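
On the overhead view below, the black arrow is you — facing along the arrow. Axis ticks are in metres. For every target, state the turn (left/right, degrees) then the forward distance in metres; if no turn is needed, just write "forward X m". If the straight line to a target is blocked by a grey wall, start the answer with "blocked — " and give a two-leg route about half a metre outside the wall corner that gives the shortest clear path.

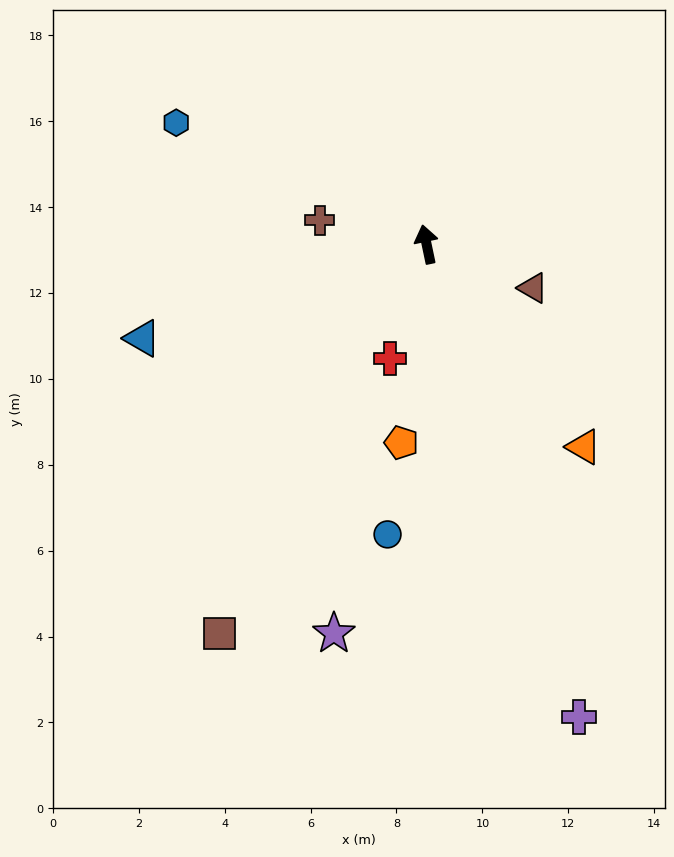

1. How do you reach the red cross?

turn left 150°, forward 2.8 m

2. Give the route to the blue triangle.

turn left 96°, forward 7.0 m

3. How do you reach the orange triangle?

turn right 154°, forward 6.0 m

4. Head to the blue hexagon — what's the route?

turn left 52°, forward 6.5 m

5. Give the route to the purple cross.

turn right 174°, forward 11.6 m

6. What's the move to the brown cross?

turn left 65°, forward 2.6 m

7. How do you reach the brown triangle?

turn right 124°, forward 2.7 m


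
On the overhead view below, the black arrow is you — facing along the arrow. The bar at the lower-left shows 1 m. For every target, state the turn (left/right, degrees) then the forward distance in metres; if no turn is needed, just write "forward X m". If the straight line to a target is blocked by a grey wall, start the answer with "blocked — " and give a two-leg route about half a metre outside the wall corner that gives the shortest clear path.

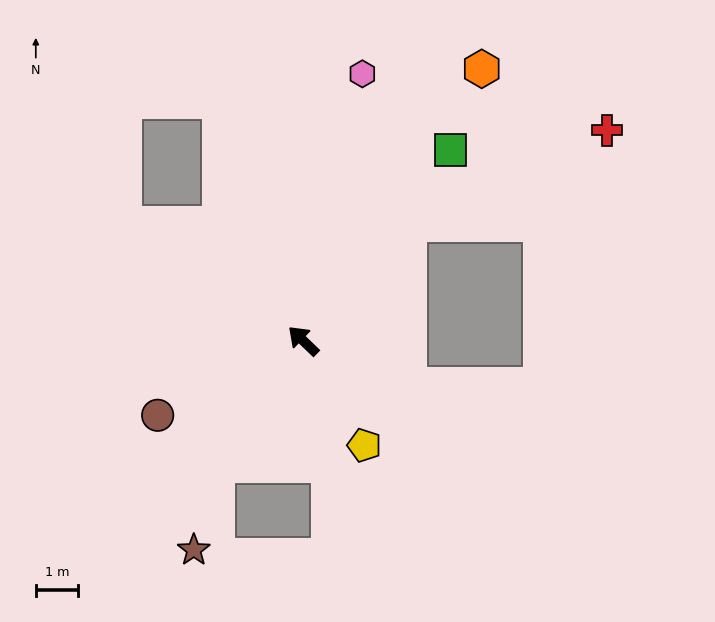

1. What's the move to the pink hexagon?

turn right 59°, forward 6.4 m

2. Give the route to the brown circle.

turn left 71°, forward 3.8 m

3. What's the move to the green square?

turn right 84°, forward 5.6 m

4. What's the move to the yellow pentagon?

turn left 164°, forward 2.8 m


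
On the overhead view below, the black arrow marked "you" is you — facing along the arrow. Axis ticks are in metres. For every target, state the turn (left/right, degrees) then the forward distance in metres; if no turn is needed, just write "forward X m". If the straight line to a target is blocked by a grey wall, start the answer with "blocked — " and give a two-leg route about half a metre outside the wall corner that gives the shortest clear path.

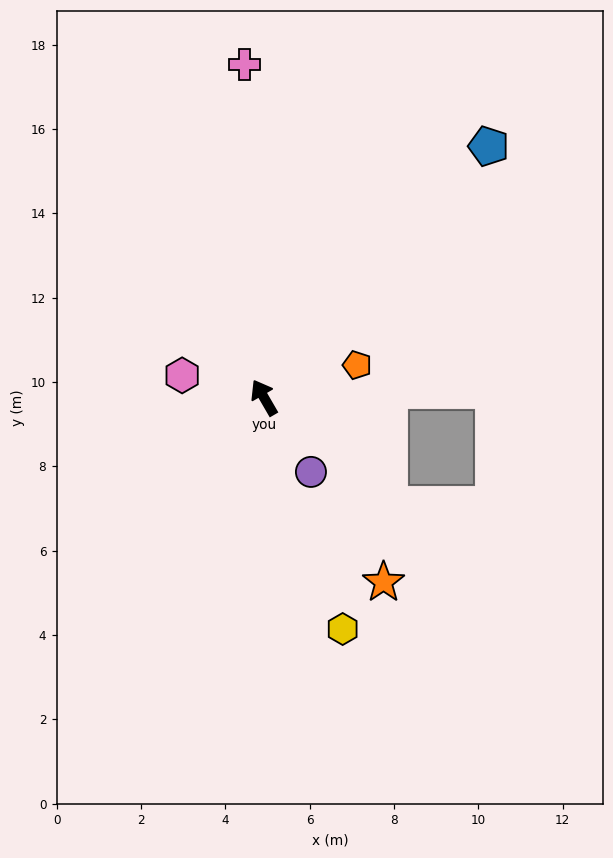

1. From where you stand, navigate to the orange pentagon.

turn right 101°, forward 2.3 m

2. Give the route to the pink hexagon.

turn left 45°, forward 2.0 m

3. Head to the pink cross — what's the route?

turn right 27°, forward 7.9 m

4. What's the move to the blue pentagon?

turn right 72°, forward 8.0 m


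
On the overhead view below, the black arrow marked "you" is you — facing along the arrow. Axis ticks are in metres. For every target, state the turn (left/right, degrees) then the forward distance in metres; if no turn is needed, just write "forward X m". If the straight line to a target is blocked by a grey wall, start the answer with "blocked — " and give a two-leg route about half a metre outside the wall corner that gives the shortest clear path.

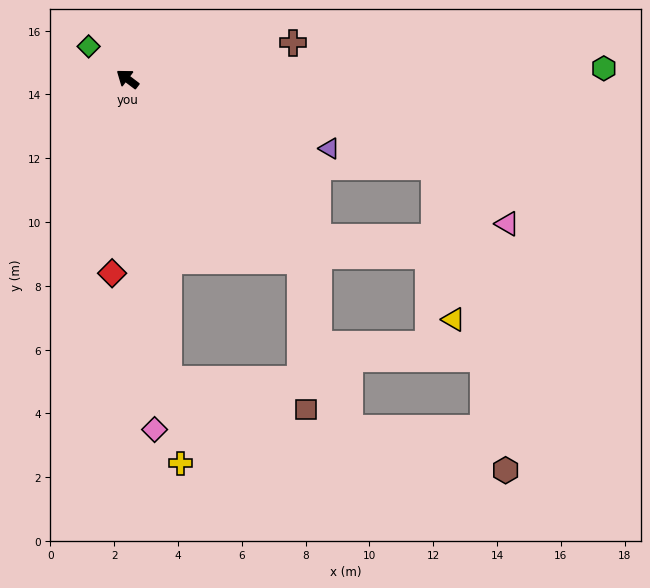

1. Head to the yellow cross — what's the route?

turn left 135°, forward 12.2 m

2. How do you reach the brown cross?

turn right 130°, forward 5.3 m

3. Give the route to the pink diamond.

turn left 132°, forward 11.0 m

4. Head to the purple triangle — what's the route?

turn right 162°, forward 6.7 m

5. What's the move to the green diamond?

turn right 3°, forward 1.6 m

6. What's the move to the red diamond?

turn left 123°, forward 6.1 m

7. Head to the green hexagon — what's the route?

turn right 142°, forward 14.9 m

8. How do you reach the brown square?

blocked — turn left 171°, forward 7.9 m, then turn right 41°, forward 4.7 m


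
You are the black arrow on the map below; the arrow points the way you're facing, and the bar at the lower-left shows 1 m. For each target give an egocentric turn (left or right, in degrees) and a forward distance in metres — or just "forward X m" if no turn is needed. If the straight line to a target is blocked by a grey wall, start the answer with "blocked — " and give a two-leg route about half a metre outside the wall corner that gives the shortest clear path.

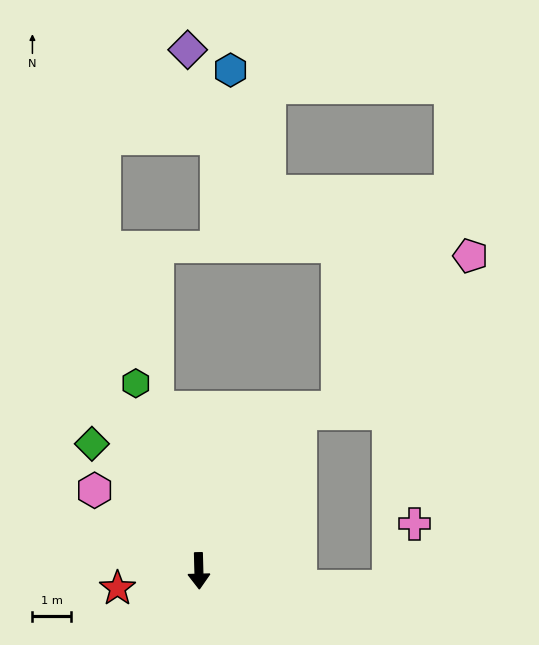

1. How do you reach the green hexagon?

turn right 163°, forward 5.1 m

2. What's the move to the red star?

turn right 79°, forward 2.1 m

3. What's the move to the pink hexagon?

turn right 129°, forward 3.4 m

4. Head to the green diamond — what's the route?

turn right 141°, forward 4.3 m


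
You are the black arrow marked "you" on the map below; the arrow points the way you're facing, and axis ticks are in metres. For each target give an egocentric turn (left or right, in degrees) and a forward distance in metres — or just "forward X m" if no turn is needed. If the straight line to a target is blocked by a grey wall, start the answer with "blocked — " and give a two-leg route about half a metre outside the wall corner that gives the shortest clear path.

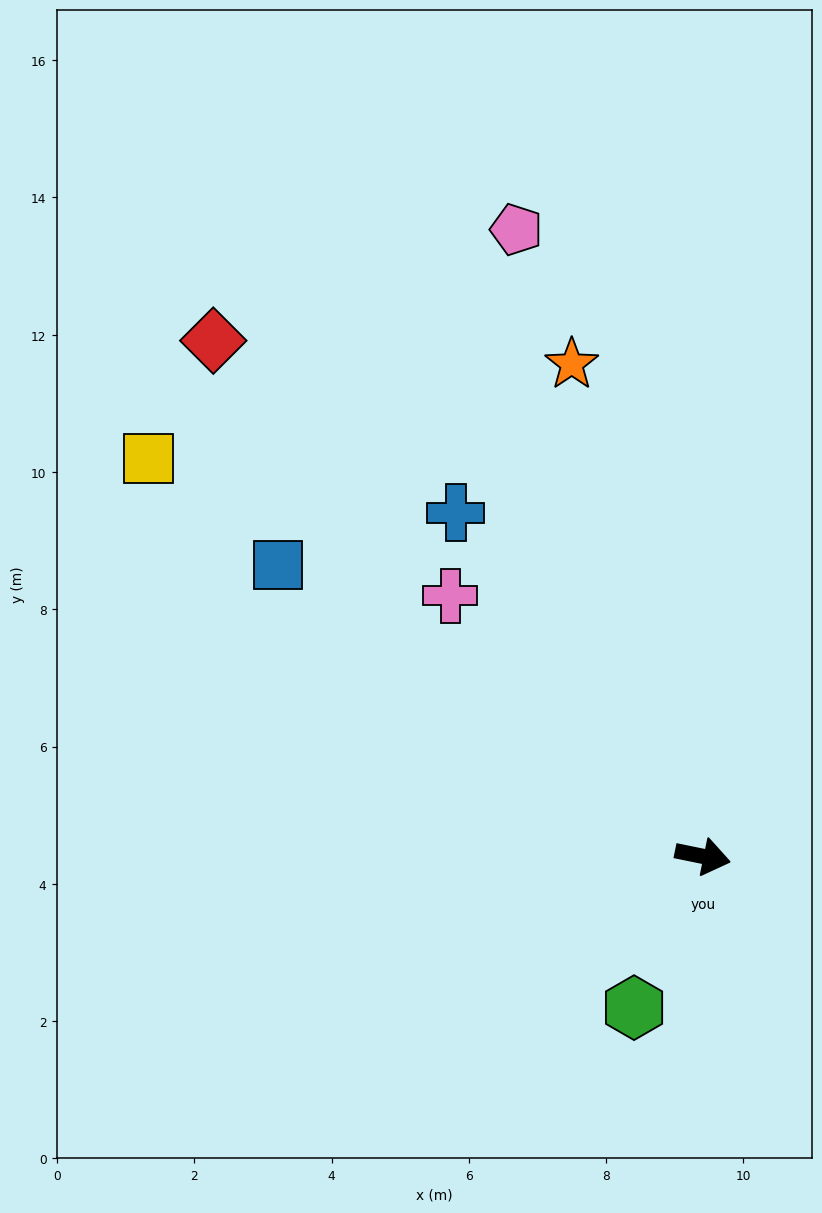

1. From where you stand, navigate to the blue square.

turn left 157°, forward 7.5 m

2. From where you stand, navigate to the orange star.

turn left 116°, forward 7.4 m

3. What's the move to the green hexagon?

turn right 103°, forward 2.4 m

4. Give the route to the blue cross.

turn left 137°, forward 6.2 m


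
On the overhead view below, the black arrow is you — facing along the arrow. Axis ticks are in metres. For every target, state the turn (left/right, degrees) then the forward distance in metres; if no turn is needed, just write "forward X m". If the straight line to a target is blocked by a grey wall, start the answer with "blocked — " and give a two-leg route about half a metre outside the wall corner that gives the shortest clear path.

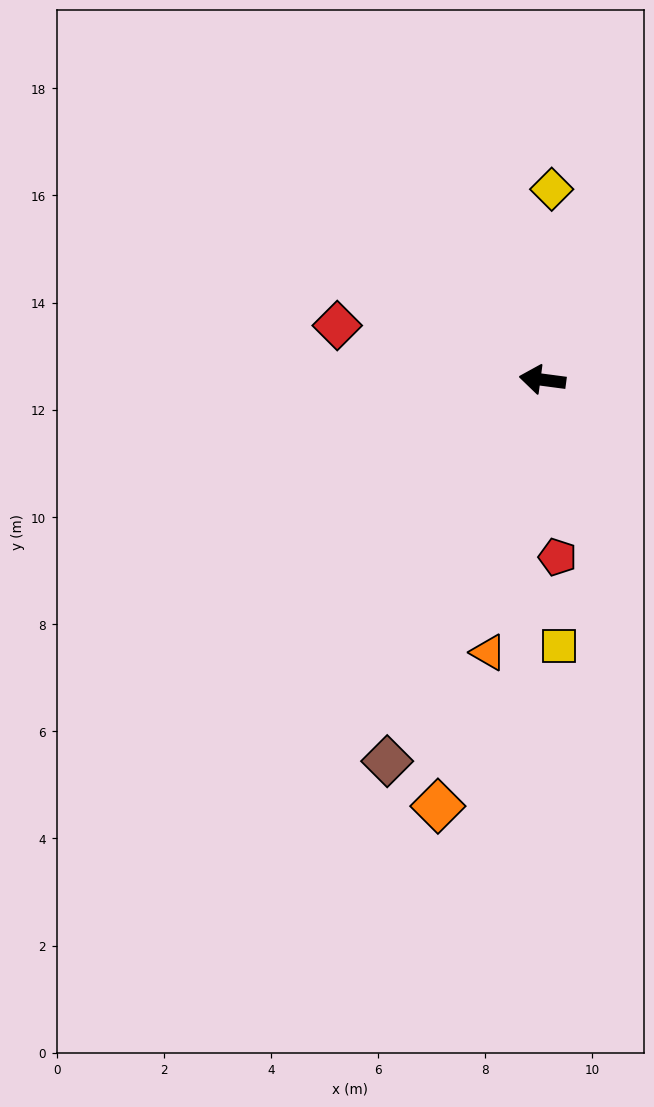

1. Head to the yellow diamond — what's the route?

turn right 85°, forward 3.6 m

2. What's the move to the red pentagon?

turn left 102°, forward 3.3 m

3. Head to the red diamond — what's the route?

turn right 7°, forward 4.0 m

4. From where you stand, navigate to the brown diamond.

turn left 75°, forward 7.7 m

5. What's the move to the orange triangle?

turn left 86°, forward 5.2 m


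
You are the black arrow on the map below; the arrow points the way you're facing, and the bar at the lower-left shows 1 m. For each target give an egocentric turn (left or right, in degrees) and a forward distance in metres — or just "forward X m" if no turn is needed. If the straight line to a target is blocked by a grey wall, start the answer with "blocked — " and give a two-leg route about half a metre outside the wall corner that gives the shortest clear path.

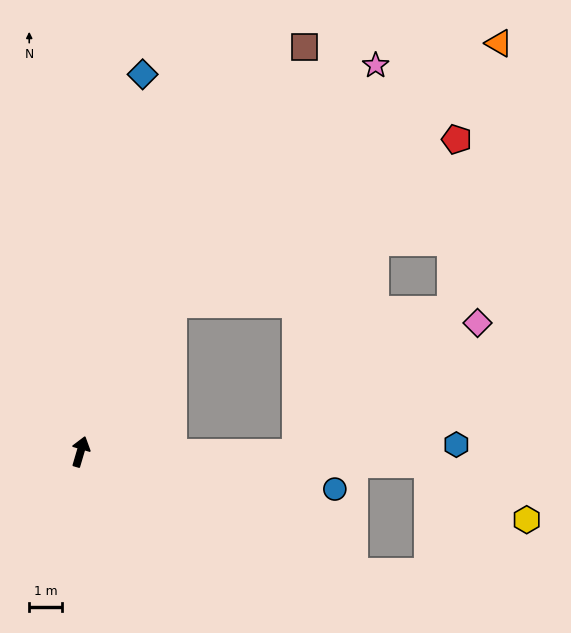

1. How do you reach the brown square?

turn right 13°, forward 14.3 m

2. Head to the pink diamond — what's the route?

blocked — turn right 74°, forward 6.6 m, then turn left 36°, forward 6.9 m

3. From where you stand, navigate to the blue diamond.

turn left 7°, forward 11.8 m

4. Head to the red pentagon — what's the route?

blocked — turn right 16°, forward 5.4 m, then turn right 27°, forward 10.1 m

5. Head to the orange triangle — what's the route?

blocked — turn right 16°, forward 5.4 m, then turn right 19°, forward 12.9 m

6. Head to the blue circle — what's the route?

turn right 82°, forward 7.9 m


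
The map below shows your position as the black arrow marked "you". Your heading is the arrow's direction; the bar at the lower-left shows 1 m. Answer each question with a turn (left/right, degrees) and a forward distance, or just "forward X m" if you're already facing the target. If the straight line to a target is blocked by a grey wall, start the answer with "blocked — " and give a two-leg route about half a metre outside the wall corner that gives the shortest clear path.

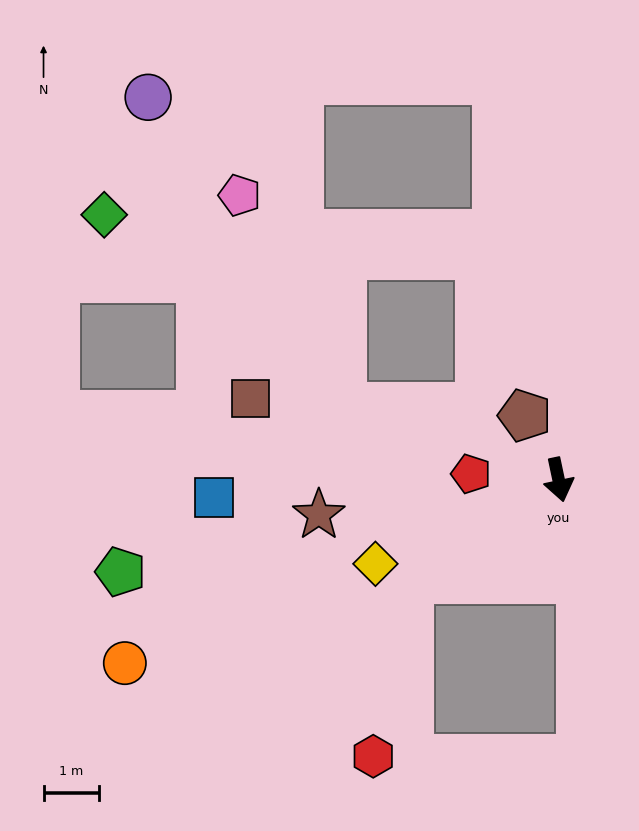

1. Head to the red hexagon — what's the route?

blocked — turn right 68°, forward 3.2 m, then turn left 44°, forward 3.2 m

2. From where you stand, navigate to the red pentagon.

turn right 106°, forward 1.6 m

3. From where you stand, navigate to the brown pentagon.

turn right 164°, forward 1.3 m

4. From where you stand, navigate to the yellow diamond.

turn right 77°, forward 3.6 m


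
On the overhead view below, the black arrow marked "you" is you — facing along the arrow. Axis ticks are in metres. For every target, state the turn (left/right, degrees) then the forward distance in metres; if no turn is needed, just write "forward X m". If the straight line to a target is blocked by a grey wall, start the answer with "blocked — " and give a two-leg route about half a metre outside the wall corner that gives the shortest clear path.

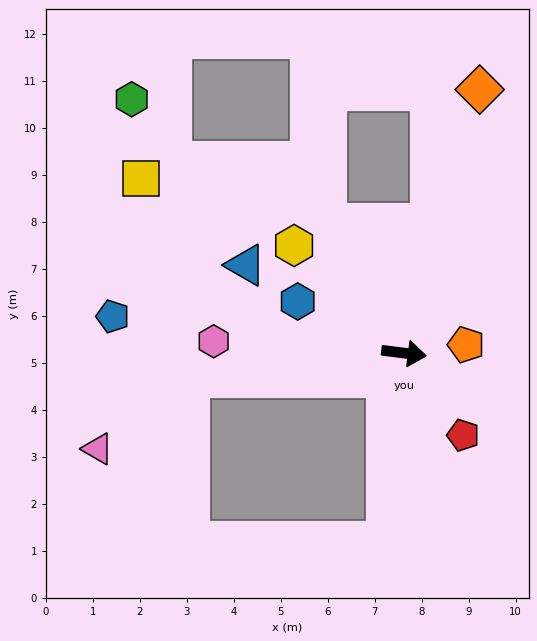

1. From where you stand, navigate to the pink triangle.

blocked — turn right 166°, forward 4.6 m, then turn left 31°, forward 2.5 m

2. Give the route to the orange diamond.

turn left 81°, forward 5.8 m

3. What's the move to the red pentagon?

turn right 47°, forward 2.2 m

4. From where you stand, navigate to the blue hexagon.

turn left 161°, forward 2.5 m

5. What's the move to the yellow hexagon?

turn left 143°, forward 3.3 m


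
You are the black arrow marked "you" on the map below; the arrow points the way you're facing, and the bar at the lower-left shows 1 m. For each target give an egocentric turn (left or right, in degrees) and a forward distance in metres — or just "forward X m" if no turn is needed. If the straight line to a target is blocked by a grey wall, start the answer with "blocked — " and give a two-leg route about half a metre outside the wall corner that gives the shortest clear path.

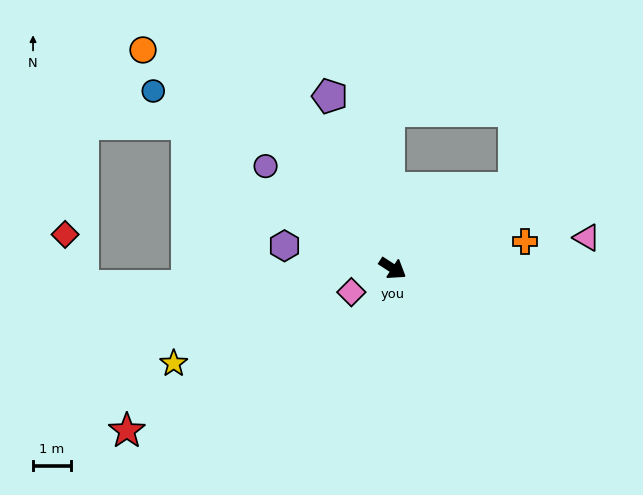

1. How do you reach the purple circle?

turn left 174°, forward 4.3 m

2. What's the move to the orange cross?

turn left 44°, forward 3.6 m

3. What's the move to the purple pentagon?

turn left 143°, forward 4.9 m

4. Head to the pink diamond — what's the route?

turn right 117°, forward 1.3 m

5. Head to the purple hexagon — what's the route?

turn right 159°, forward 2.9 m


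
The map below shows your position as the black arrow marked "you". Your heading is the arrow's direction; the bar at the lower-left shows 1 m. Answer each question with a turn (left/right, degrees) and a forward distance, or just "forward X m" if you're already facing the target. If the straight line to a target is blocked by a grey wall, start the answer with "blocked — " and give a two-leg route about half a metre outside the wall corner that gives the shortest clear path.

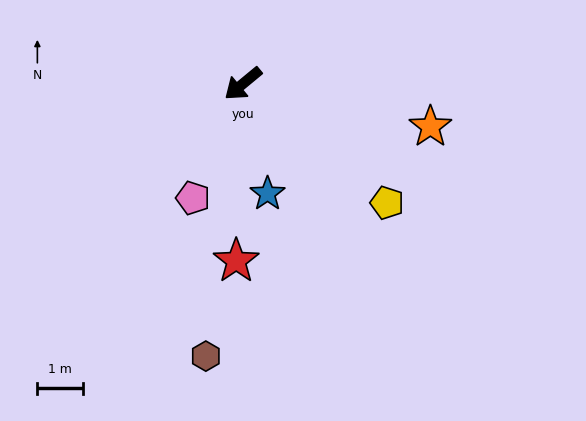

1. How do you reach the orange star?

turn left 127°, forward 4.2 m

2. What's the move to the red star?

turn left 48°, forward 3.9 m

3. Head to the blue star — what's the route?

turn left 63°, forward 2.5 m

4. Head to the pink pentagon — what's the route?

turn left 27°, forward 2.7 m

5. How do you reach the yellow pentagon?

turn left 101°, forward 4.1 m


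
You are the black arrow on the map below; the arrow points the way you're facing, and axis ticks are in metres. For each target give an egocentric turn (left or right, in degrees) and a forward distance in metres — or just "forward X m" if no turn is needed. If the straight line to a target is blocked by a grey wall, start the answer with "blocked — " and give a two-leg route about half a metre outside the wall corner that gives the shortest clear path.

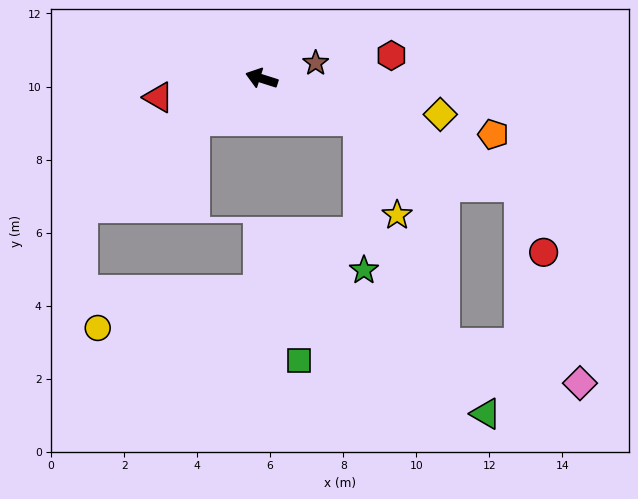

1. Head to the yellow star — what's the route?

blocked — turn left 174°, forward 2.9 m, then turn right 44°, forward 2.8 m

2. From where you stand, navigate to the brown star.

turn right 146°, forward 1.5 m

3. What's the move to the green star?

blocked — turn left 174°, forward 2.9 m, then turn right 64°, forward 4.1 m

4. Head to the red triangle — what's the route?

turn left 28°, forward 2.9 m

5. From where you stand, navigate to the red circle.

blocked — turn left 175°, forward 7.7 m, then turn right 47°, forward 1.9 m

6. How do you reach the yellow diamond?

turn right 174°, forward 5.0 m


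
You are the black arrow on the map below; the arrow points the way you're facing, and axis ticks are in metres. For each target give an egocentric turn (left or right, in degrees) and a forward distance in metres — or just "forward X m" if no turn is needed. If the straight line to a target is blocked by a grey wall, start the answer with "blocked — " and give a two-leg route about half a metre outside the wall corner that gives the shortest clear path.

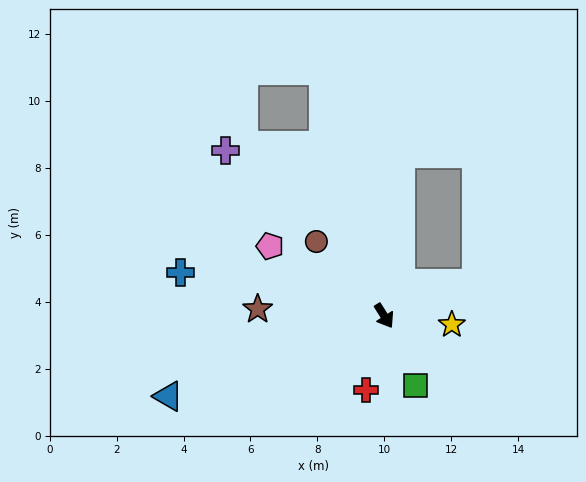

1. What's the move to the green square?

turn right 8°, forward 2.3 m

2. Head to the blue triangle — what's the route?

turn right 102°, forward 6.9 m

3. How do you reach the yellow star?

turn left 50°, forward 2.0 m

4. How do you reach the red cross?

turn right 46°, forward 2.3 m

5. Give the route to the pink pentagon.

turn right 154°, forward 4.0 m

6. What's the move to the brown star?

turn right 125°, forward 3.8 m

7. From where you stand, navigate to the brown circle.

turn right 170°, forward 3.0 m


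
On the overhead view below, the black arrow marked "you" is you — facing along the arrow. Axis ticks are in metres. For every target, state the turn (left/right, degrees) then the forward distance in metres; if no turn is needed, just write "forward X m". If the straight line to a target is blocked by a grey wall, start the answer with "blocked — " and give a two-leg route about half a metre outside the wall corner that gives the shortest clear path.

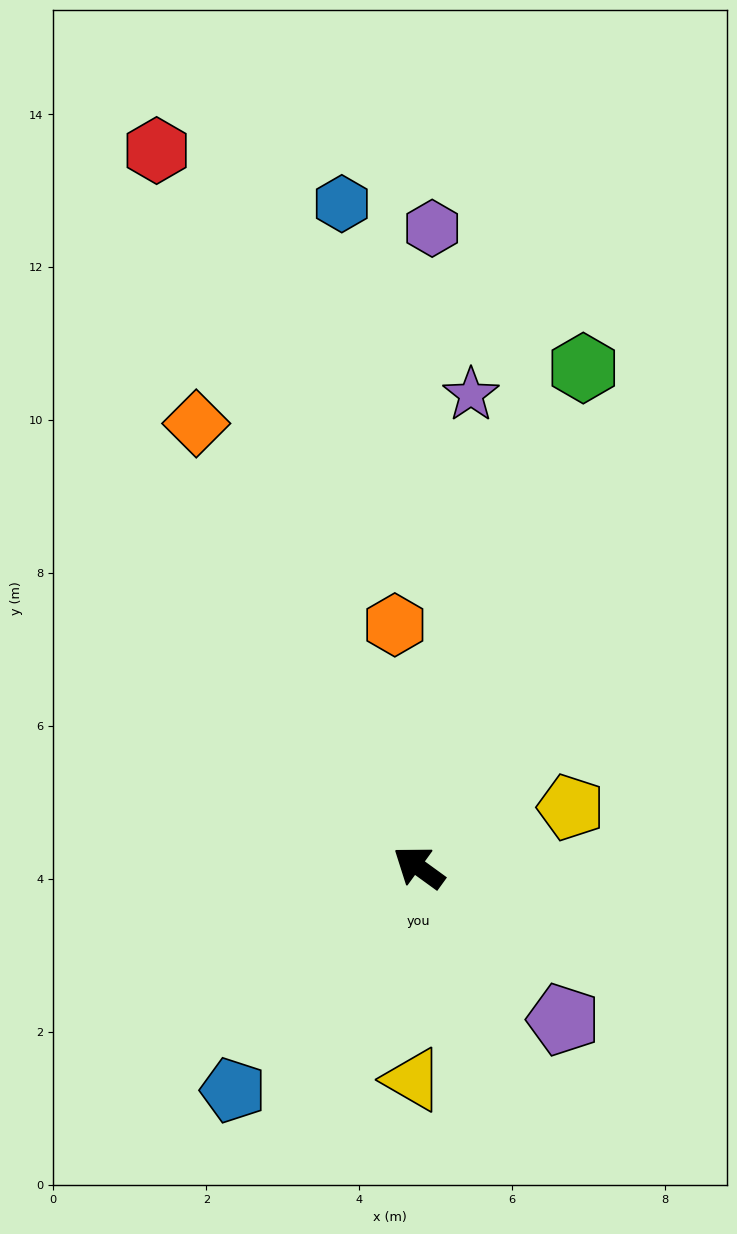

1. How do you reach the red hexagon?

turn right 34°, forward 10.0 m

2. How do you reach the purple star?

turn right 60°, forward 6.2 m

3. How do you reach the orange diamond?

turn right 27°, forward 6.5 m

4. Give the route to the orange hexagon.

turn right 48°, forward 3.2 m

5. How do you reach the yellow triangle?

turn left 124°, forward 2.8 m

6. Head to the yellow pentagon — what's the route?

turn right 123°, forward 2.1 m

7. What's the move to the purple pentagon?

turn left 169°, forward 2.7 m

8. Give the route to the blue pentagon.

turn left 86°, forward 3.8 m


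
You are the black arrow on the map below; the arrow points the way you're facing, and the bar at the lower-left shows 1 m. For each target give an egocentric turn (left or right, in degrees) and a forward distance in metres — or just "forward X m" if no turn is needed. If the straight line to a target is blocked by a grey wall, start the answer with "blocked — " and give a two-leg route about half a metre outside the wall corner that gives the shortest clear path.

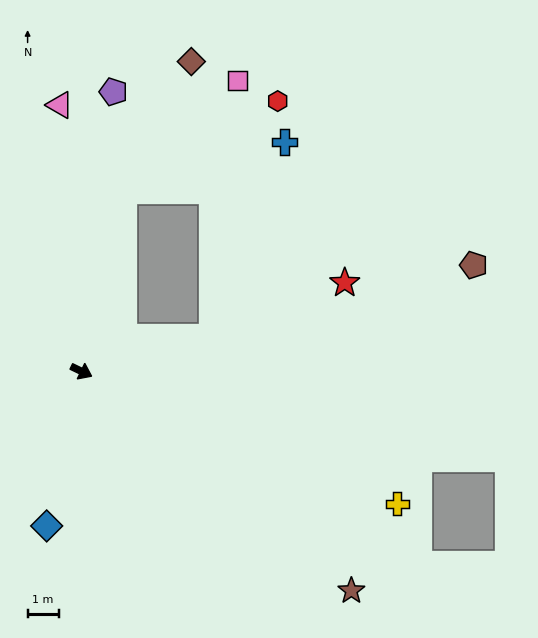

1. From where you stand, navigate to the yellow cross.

turn left 3°, forward 11.0 m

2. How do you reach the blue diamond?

turn right 77°, forward 5.1 m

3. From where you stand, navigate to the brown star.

turn right 13°, forward 11.2 m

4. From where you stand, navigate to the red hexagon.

blocked — turn left 102°, forward 5.9 m, then turn right 46°, forward 5.7 m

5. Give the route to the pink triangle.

turn left 120°, forward 8.6 m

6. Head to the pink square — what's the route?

blocked — turn left 102°, forward 5.9 m, then turn right 32°, forward 5.1 m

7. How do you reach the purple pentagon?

turn left 109°, forward 9.0 m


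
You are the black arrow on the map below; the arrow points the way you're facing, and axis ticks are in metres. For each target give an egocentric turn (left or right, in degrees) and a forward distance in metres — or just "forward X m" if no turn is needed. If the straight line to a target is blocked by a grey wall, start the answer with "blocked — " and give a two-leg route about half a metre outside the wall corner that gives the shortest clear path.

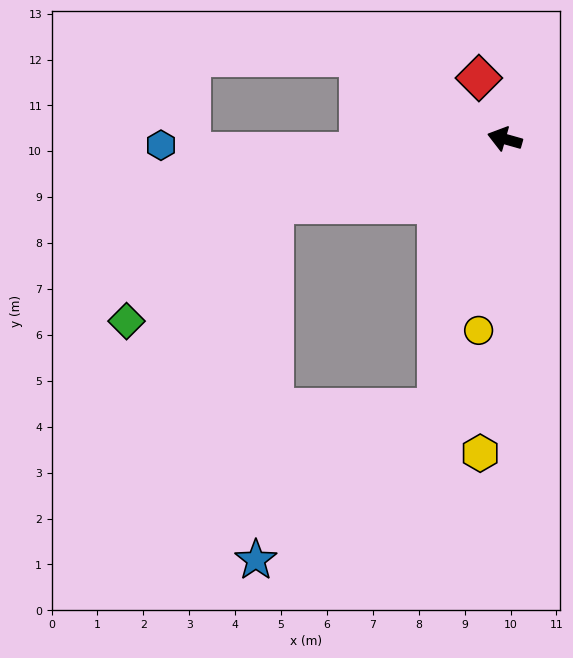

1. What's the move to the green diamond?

blocked — turn left 32°, forward 5.2 m, then turn left 22°, forward 4.1 m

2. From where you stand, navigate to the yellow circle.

turn left 98°, forward 4.2 m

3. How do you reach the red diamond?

turn right 51°, forward 1.4 m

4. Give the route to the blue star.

blocked — turn left 92°, forward 6.0 m, then turn right 36°, forward 5.1 m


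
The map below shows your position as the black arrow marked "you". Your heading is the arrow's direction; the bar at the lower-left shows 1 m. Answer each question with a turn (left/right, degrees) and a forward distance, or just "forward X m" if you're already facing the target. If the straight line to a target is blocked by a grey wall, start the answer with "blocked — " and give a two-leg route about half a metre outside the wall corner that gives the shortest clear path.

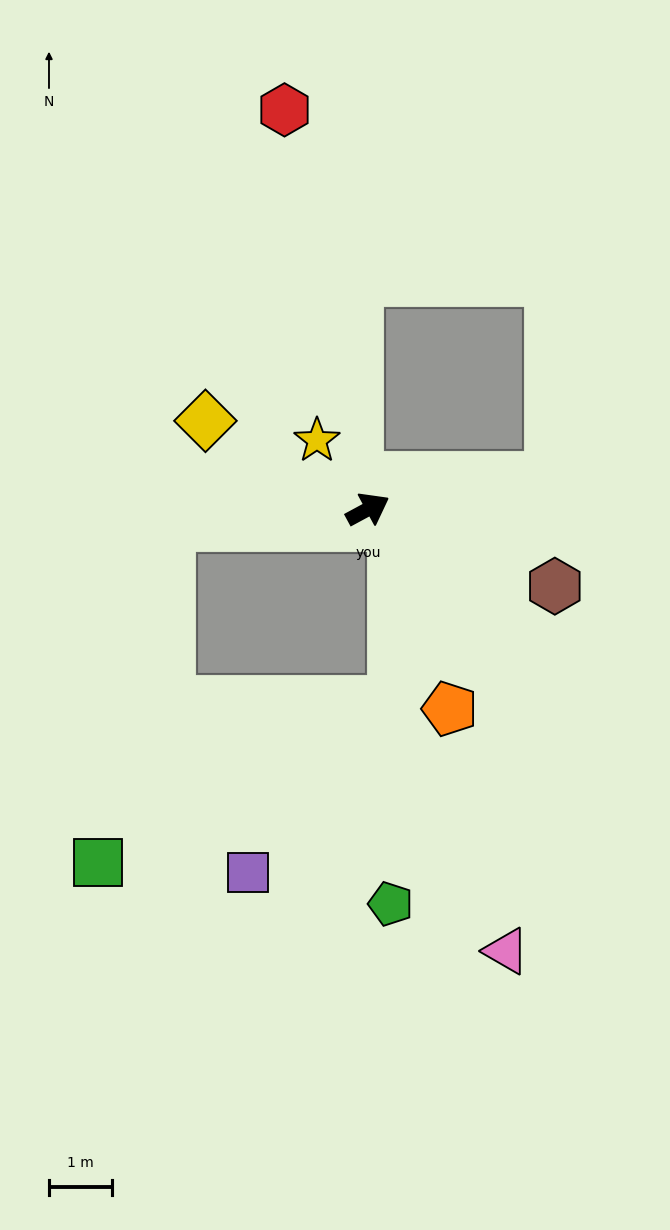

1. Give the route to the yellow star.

turn left 98°, forward 1.4 m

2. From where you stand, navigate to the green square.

blocked — turn left 156°, forward 3.2 m, then turn left 74°, forward 5.5 m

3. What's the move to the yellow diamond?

turn left 123°, forward 2.9 m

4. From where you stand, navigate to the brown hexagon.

turn right 51°, forward 3.2 m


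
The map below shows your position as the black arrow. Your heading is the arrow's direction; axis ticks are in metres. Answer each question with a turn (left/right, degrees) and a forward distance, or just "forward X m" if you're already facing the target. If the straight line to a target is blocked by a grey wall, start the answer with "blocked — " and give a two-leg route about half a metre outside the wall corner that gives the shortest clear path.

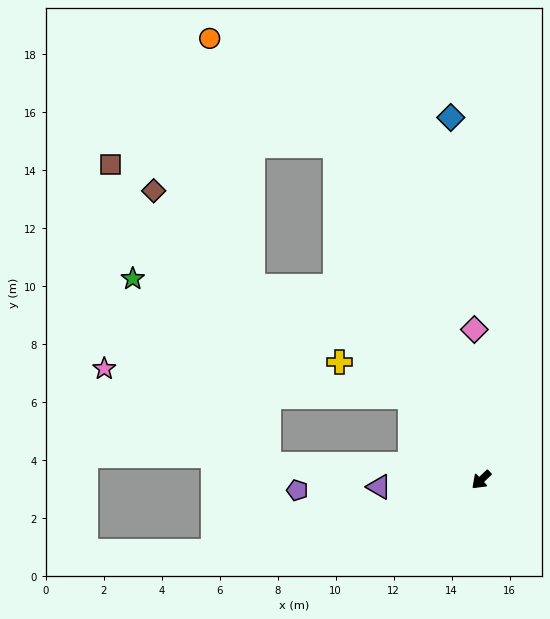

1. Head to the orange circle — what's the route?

blocked — turn right 110°, forward 12.6 m, then turn left 26°, forward 5.7 m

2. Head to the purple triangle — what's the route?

turn right 40°, forward 3.5 m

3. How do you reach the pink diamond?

turn right 131°, forward 5.2 m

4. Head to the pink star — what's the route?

blocked — turn right 93°, forward 3.8 m, then turn left 44°, forward 10.6 m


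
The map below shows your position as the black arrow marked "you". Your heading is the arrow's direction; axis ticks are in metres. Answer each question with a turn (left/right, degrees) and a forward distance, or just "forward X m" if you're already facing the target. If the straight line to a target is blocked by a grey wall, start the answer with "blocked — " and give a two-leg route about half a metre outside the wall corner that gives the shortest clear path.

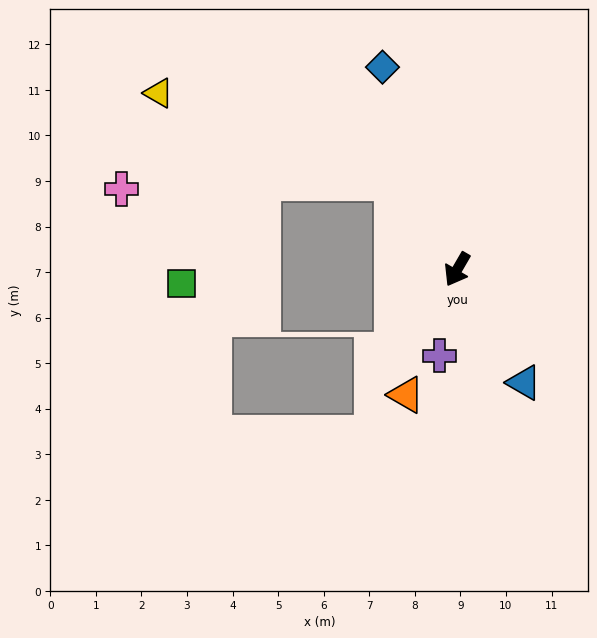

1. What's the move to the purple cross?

turn left 18°, forward 1.9 m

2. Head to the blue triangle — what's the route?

turn left 61°, forward 2.9 m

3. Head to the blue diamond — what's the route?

turn right 130°, forward 4.7 m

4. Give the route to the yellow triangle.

blocked — turn right 114°, forward 2.4 m, then turn left 34°, forward 5.5 m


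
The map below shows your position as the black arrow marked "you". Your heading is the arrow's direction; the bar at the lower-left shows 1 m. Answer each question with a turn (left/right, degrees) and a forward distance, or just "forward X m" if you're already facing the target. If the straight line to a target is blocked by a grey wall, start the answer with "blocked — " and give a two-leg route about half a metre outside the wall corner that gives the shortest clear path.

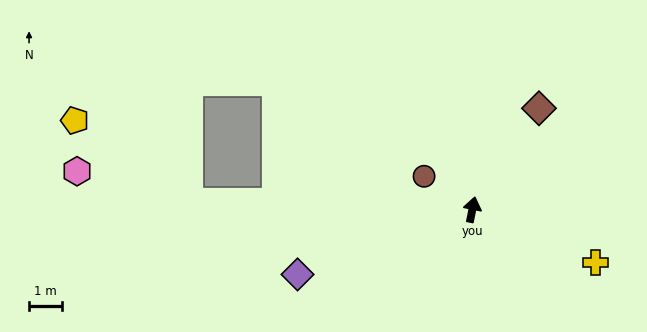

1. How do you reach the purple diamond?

turn left 122°, forward 5.7 m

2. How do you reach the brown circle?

turn left 67°, forward 1.8 m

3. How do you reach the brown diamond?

turn right 22°, forward 3.7 m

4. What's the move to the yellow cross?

turn right 102°, forward 4.1 m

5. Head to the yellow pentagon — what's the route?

blocked — turn left 100°, forward 8.6 m, then turn right 34°, forward 4.3 m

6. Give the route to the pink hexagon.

blocked — turn left 100°, forward 8.6 m, then turn right 14°, forward 3.6 m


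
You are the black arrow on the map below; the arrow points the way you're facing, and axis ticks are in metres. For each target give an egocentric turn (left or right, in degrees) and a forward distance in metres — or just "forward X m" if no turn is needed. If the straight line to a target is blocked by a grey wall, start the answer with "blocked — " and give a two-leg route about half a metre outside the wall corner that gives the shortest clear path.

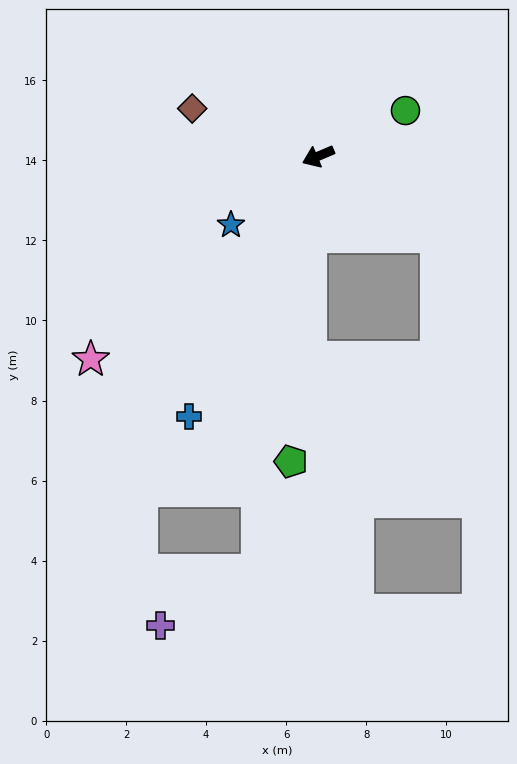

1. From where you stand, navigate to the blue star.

turn left 15°, forward 2.8 m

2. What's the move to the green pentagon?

turn left 62°, forward 7.7 m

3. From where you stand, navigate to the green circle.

turn right 175°, forward 2.5 m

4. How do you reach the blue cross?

turn left 41°, forward 7.3 m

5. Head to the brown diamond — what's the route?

turn right 44°, forward 3.4 m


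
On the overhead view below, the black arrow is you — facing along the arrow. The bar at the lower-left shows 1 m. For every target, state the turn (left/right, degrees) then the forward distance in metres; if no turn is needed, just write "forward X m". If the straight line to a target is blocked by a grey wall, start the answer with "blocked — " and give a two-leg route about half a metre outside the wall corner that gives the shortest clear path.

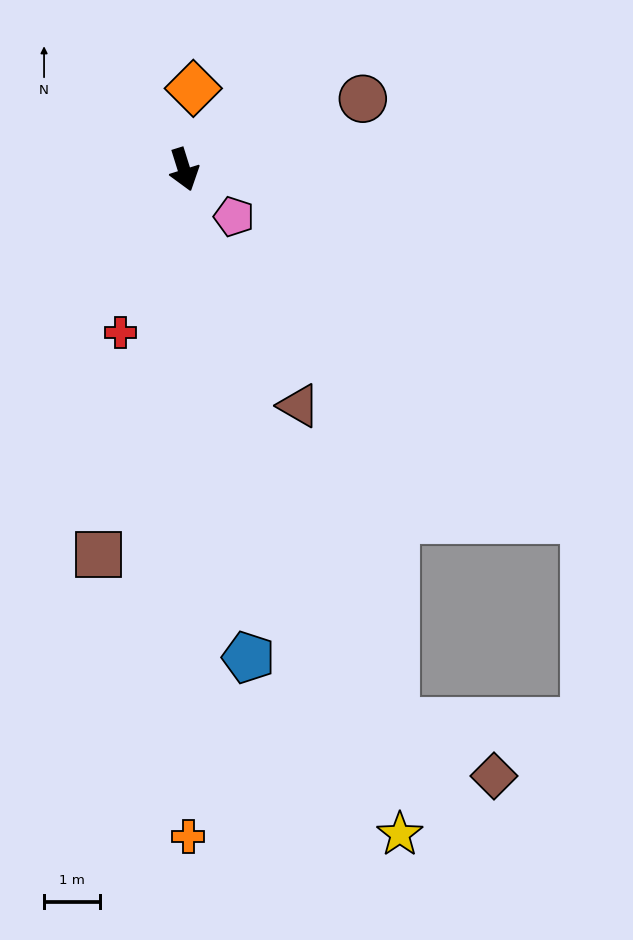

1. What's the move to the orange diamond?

turn left 156°, forward 1.5 m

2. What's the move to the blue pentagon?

turn right 10°, forward 8.9 m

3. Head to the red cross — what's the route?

turn right 39°, forward 3.2 m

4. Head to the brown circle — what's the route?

turn left 94°, forward 3.5 m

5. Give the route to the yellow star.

forward 12.6 m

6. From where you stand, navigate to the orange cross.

turn right 17°, forward 12.0 m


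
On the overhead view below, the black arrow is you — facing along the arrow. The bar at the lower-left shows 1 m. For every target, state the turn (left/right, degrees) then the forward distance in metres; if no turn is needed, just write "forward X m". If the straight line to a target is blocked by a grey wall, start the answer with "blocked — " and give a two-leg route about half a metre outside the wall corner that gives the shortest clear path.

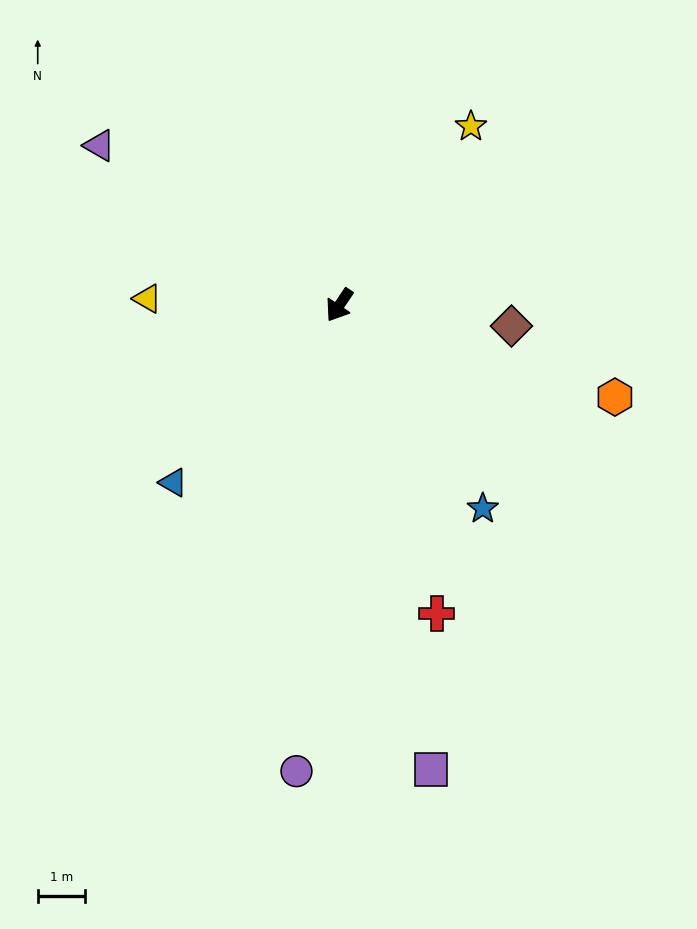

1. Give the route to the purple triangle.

turn right 90°, forward 6.1 m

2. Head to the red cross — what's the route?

turn left 51°, forward 6.9 m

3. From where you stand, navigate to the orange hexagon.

turn left 105°, forward 6.2 m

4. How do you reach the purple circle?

turn left 29°, forward 10.0 m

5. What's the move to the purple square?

turn left 45°, forward 10.1 m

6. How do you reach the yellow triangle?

turn right 58°, forward 4.1 m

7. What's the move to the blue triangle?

turn right 9°, forward 5.2 m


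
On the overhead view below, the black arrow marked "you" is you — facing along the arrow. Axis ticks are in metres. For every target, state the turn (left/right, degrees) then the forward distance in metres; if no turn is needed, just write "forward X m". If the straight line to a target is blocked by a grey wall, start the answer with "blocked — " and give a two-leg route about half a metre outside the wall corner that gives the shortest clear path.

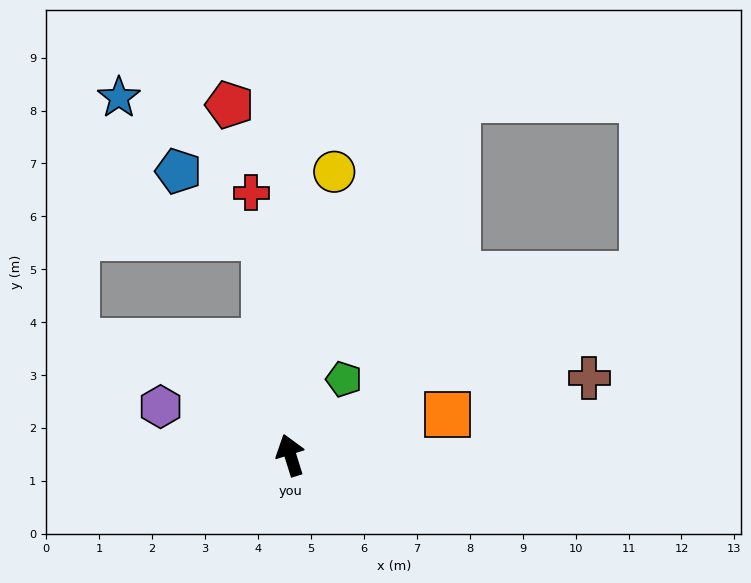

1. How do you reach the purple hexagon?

turn left 52°, forward 2.6 m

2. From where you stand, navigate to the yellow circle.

turn right 26°, forward 5.4 m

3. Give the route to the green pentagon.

turn right 53°, forward 1.8 m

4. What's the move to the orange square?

turn right 93°, forward 3.1 m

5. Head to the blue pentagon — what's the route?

blocked — turn right 10°, forward 4.1 m, then turn left 45°, forward 2.0 m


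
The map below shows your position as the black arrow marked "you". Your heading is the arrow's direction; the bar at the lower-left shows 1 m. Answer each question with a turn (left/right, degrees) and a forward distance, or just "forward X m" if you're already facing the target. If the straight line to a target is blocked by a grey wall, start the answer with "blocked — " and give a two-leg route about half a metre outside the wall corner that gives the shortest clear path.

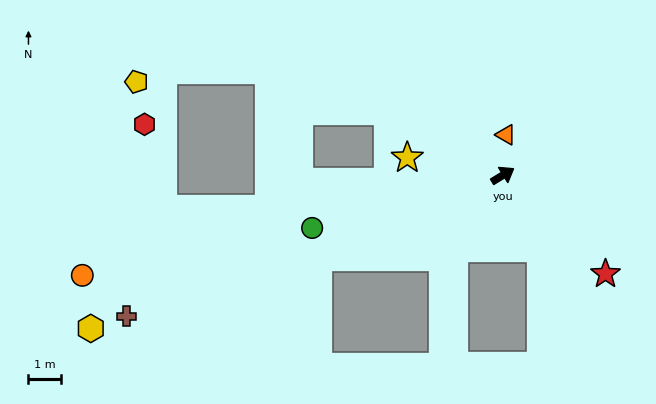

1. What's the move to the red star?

turn right 75°, forward 4.4 m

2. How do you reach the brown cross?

turn left 169°, forward 12.4 m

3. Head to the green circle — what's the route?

turn left 164°, forward 6.1 m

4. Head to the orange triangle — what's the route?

turn left 54°, forward 1.3 m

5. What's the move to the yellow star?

turn left 138°, forward 3.0 m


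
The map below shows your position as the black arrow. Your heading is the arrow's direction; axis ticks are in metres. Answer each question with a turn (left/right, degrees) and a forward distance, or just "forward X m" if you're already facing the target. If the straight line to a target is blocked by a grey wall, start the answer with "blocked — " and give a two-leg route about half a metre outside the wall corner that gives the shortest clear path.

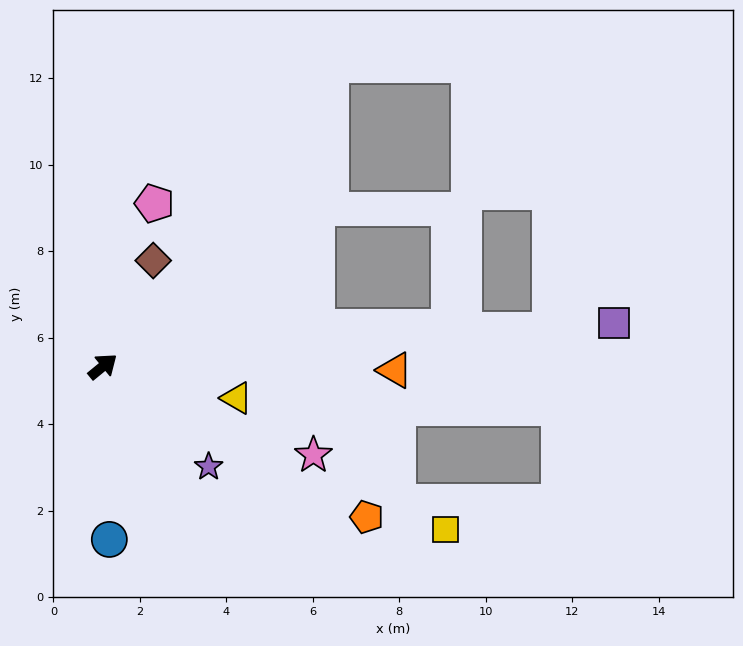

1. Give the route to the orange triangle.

turn right 40°, forward 6.8 m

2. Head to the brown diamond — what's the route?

turn left 25°, forward 2.7 m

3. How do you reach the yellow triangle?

turn right 53°, forward 3.2 m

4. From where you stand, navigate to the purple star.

turn right 83°, forward 3.4 m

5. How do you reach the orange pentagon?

turn right 69°, forward 7.0 m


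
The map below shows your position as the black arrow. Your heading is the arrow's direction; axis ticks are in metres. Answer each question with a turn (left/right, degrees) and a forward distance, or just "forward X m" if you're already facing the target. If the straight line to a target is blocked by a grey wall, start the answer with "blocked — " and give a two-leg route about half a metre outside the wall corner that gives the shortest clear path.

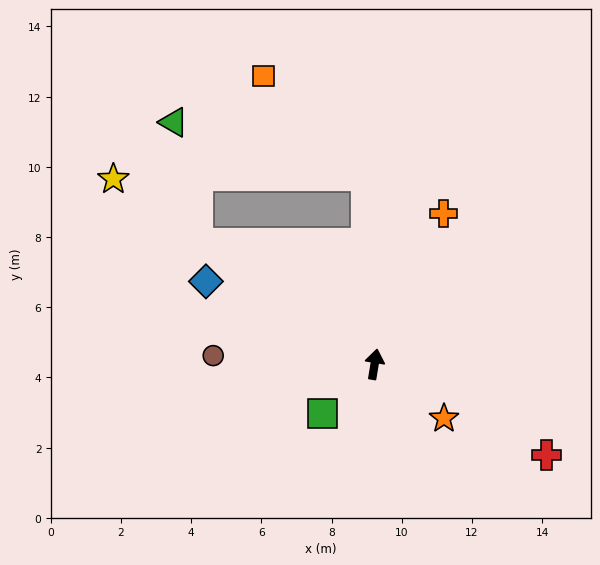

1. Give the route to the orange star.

turn right 119°, forward 2.5 m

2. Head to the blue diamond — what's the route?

turn left 73°, forward 5.4 m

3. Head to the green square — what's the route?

turn left 143°, forward 2.0 m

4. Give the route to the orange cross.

turn right 15°, forward 4.7 m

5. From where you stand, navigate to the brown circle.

turn left 96°, forward 4.6 m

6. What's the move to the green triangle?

blocked — turn left 65°, forward 6.1 m, then turn right 44°, forward 3.5 m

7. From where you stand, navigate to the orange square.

blocked — turn left 12°, forward 5.4 m, then turn left 43°, forward 4.1 m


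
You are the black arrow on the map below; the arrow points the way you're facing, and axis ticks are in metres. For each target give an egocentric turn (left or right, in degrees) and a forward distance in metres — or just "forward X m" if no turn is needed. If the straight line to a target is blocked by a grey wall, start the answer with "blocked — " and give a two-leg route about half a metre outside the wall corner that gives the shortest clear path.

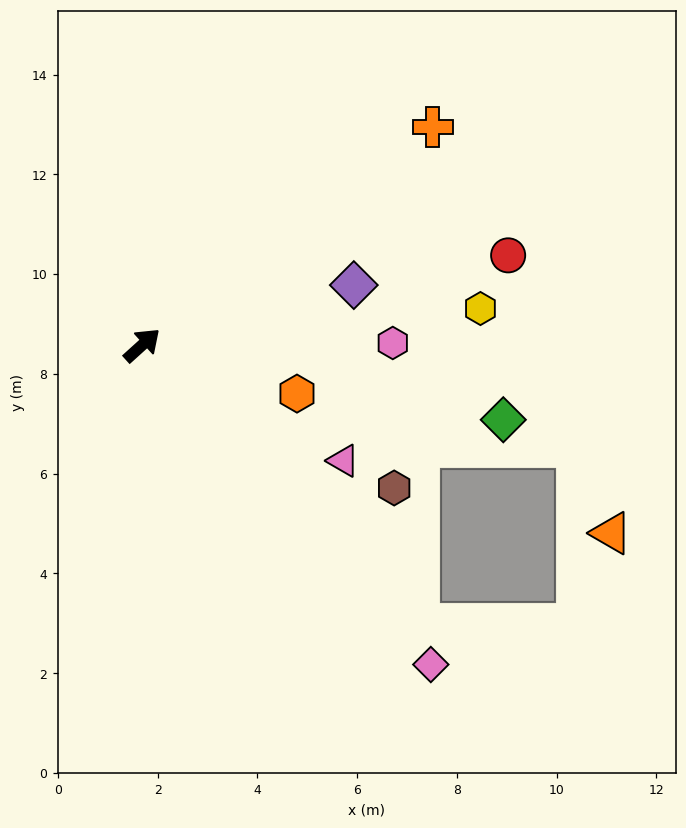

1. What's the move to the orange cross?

turn right 5°, forward 7.3 m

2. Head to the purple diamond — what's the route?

turn right 26°, forward 4.4 m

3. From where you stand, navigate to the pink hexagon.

turn right 42°, forward 5.0 m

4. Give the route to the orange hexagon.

turn right 60°, forward 3.3 m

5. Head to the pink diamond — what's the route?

turn right 90°, forward 8.6 m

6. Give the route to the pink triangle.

turn right 72°, forward 4.7 m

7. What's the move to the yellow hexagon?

turn right 36°, forward 6.8 m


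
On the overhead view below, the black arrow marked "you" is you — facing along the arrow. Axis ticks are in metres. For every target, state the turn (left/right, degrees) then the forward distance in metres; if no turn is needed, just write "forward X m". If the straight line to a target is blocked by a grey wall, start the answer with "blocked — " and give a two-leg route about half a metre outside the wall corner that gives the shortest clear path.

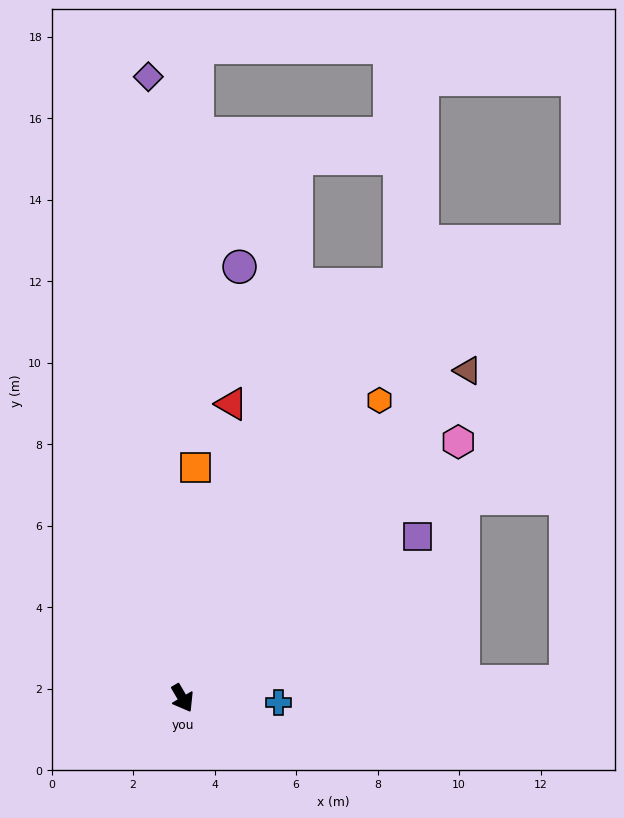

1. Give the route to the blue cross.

turn left 57°, forward 2.4 m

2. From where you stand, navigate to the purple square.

turn left 94°, forward 7.0 m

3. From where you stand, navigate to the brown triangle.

turn left 109°, forward 10.7 m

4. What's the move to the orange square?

turn left 146°, forward 5.7 m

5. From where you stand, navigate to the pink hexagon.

turn left 102°, forward 9.2 m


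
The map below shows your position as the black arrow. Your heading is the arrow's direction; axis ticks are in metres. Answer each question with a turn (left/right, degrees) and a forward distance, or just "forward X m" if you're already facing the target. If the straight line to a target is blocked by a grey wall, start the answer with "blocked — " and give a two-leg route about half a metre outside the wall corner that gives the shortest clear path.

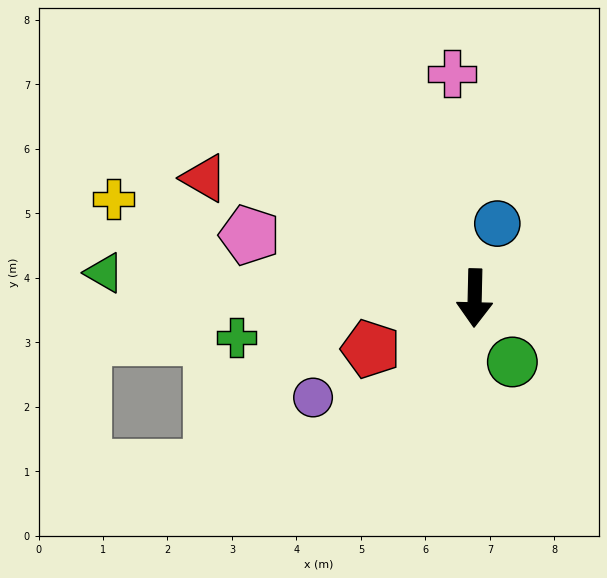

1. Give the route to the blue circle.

turn left 164°, forward 1.2 m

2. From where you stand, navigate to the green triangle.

turn right 93°, forward 5.8 m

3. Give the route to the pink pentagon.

turn right 104°, forward 3.6 m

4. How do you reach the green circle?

turn left 32°, forward 1.1 m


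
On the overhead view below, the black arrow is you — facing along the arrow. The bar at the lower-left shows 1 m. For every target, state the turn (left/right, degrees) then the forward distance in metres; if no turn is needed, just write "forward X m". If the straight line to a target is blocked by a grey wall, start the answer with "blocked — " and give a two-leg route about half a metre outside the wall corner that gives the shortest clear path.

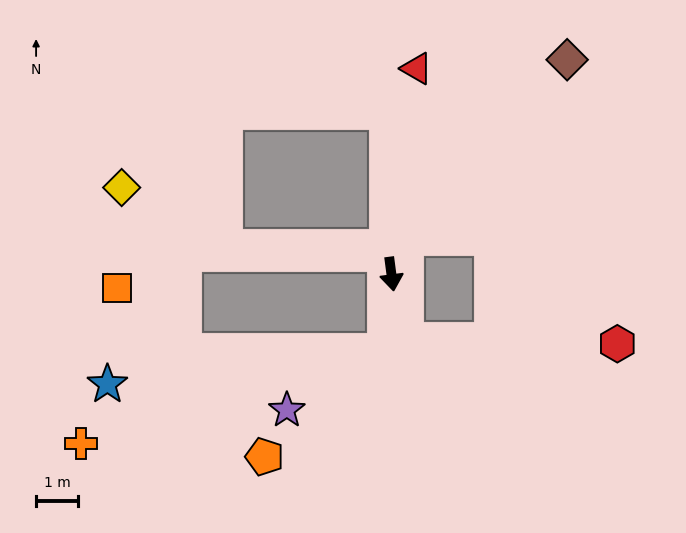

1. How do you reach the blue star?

blocked — turn right 12°, forward 1.8 m, then turn right 79°, forward 6.7 m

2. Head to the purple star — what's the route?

blocked — turn right 12°, forward 1.8 m, then turn right 54°, forward 2.8 m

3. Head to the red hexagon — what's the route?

blocked — turn left 6°, forward 1.6 m, then turn left 76°, forward 5.1 m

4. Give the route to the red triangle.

turn left 166°, forward 5.0 m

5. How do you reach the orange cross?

blocked — turn right 12°, forward 1.8 m, then turn right 68°, forward 7.6 m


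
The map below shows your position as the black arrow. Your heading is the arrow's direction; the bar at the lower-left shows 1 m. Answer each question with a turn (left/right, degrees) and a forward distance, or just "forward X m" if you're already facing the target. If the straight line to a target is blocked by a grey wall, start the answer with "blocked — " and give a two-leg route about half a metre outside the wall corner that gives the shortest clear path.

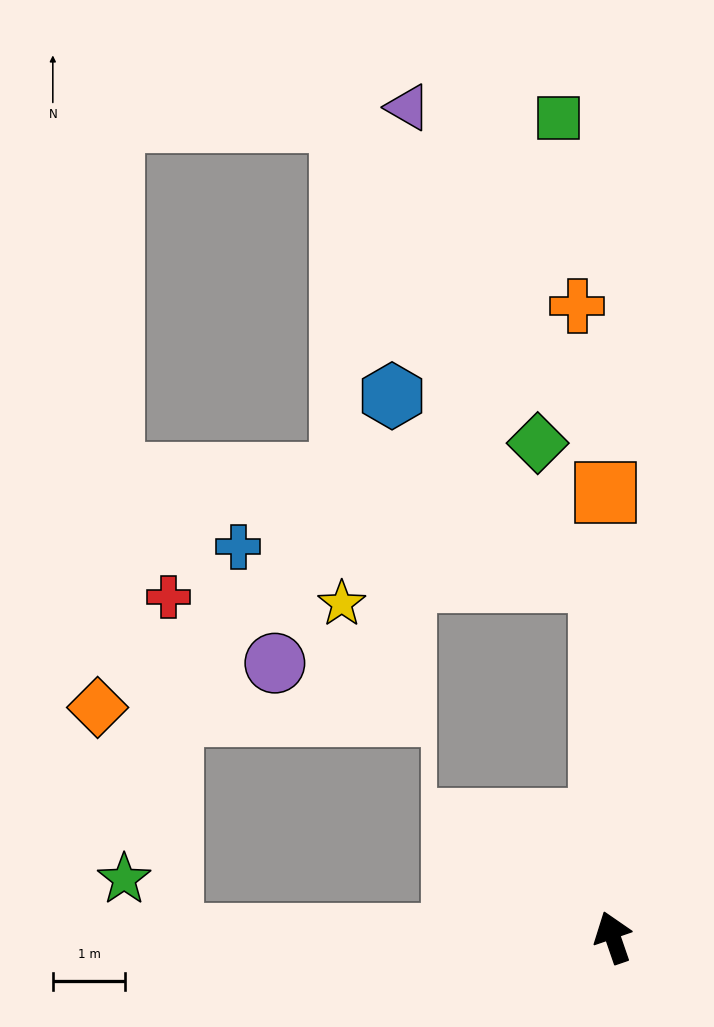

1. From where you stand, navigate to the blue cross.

blocked — turn right 17°, forward 4.9 m, then turn left 82°, forward 5.0 m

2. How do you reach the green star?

blocked — turn left 71°, forward 6.1 m, then turn right 49°, forward 1.0 m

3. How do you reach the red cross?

blocked — turn left 71°, forward 6.1 m, then turn right 89°, forward 4.7 m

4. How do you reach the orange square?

turn right 18°, forward 6.2 m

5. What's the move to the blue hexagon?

blocked — turn right 17°, forward 4.9 m, then turn left 46°, forward 3.9 m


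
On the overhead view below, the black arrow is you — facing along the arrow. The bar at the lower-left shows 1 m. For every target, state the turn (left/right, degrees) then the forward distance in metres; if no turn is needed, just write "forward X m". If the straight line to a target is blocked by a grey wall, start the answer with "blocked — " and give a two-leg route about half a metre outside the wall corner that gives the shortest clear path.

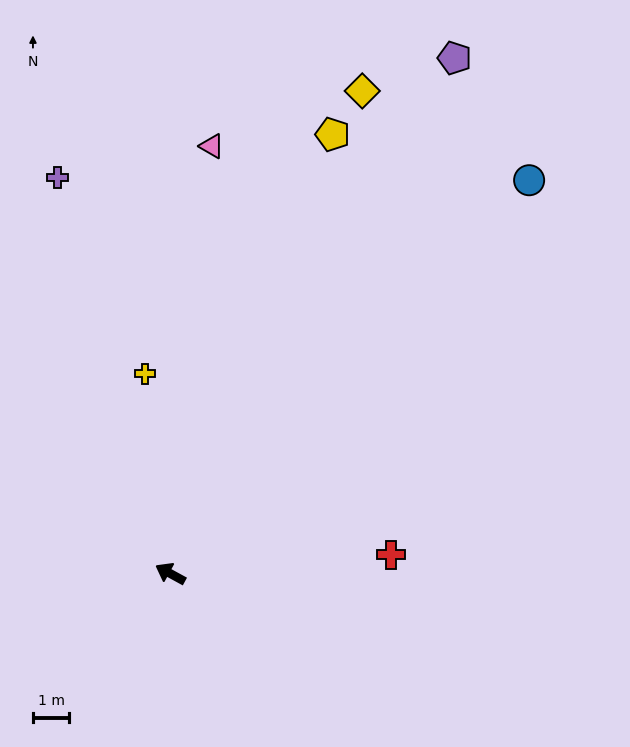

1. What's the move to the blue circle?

turn right 104°, forward 14.7 m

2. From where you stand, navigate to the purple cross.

turn right 45°, forward 11.4 m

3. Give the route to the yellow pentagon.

turn right 82°, forward 12.9 m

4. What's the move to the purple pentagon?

turn right 90°, forward 16.2 m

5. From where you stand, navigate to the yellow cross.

turn right 54°, forward 5.5 m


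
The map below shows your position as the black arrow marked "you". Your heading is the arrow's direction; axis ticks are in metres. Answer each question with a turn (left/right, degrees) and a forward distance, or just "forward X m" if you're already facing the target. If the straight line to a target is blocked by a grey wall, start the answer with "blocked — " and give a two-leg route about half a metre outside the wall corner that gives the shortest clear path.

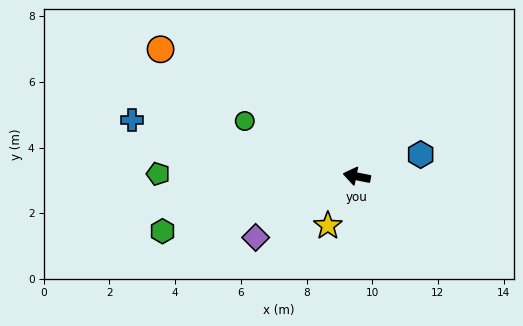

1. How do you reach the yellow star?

turn left 71°, forward 1.7 m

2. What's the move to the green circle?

turn right 15°, forward 3.8 m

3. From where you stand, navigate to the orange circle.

turn right 22°, forward 7.1 m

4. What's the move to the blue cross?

turn right 3°, forward 7.1 m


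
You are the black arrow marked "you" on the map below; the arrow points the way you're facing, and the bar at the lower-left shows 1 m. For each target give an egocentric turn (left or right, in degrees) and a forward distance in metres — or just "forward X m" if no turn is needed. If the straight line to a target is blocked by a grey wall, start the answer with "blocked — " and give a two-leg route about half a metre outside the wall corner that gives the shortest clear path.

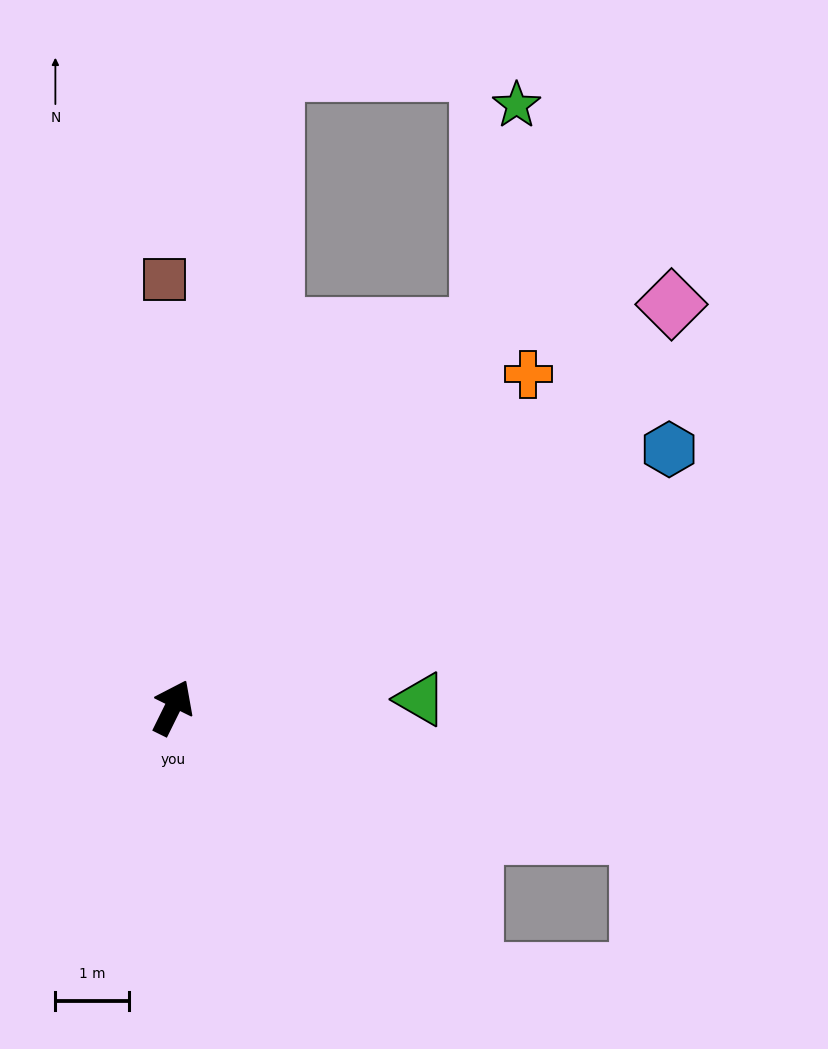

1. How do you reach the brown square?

turn left 27°, forward 5.8 m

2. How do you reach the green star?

blocked — turn right 13°, forward 6.6 m, then turn left 30°, forward 3.1 m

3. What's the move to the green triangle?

turn right 62°, forward 3.3 m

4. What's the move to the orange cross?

turn right 21°, forward 6.6 m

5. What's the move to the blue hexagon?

turn right 36°, forward 7.6 m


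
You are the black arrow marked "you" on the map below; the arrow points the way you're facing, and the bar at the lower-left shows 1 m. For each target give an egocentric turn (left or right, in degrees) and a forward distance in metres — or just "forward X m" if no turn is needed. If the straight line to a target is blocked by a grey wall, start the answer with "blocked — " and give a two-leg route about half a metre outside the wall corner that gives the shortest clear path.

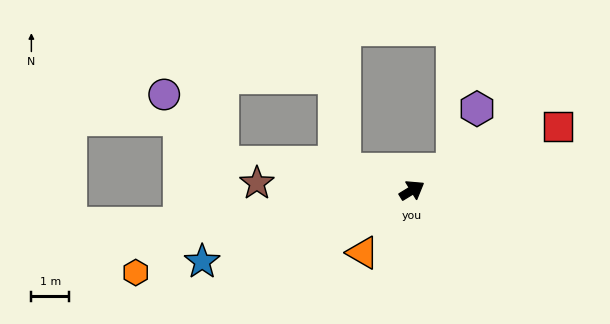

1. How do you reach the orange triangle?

turn right 160°, forward 2.1 m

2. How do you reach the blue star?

turn left 167°, forward 5.9 m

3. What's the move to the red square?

turn right 8°, forward 4.3 m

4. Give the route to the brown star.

turn left 146°, forward 4.1 m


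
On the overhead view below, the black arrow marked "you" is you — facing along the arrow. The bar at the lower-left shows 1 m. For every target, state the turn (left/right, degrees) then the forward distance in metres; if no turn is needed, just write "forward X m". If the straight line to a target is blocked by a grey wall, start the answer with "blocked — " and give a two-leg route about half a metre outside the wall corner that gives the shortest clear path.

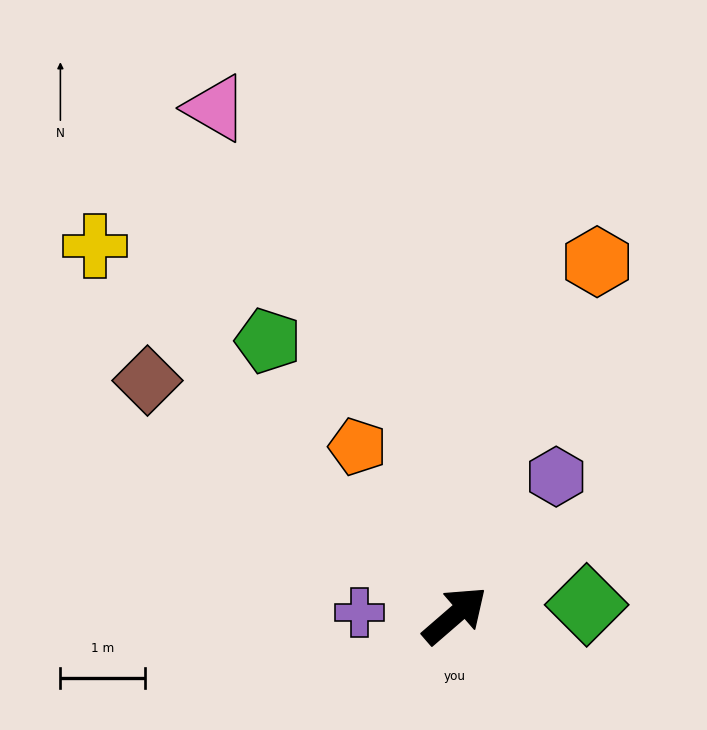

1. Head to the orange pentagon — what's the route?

turn left 79°, forward 2.3 m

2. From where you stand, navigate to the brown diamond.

turn left 102°, forward 4.6 m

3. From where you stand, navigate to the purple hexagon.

turn left 13°, forward 2.0 m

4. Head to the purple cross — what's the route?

turn left 138°, forward 1.1 m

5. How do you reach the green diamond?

turn right 36°, forward 1.6 m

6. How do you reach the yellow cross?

turn left 93°, forward 6.1 m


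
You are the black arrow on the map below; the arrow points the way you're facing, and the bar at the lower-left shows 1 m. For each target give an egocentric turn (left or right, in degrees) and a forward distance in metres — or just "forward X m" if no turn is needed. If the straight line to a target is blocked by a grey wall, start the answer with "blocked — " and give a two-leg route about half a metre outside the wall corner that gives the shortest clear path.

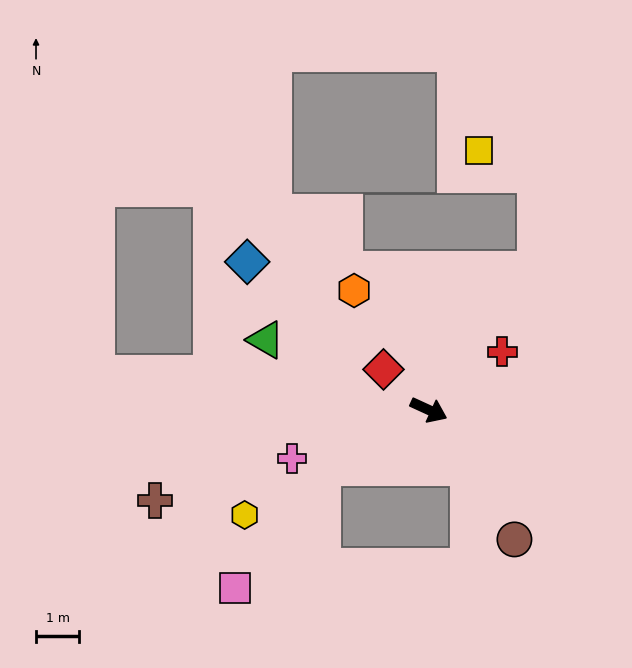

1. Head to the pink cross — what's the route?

turn right 136°, forward 3.3 m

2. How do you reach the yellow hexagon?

turn right 126°, forward 4.9 m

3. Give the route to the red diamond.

turn left 163°, forward 1.4 m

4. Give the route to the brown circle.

turn right 32°, forward 3.6 m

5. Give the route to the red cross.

turn left 63°, forward 2.2 m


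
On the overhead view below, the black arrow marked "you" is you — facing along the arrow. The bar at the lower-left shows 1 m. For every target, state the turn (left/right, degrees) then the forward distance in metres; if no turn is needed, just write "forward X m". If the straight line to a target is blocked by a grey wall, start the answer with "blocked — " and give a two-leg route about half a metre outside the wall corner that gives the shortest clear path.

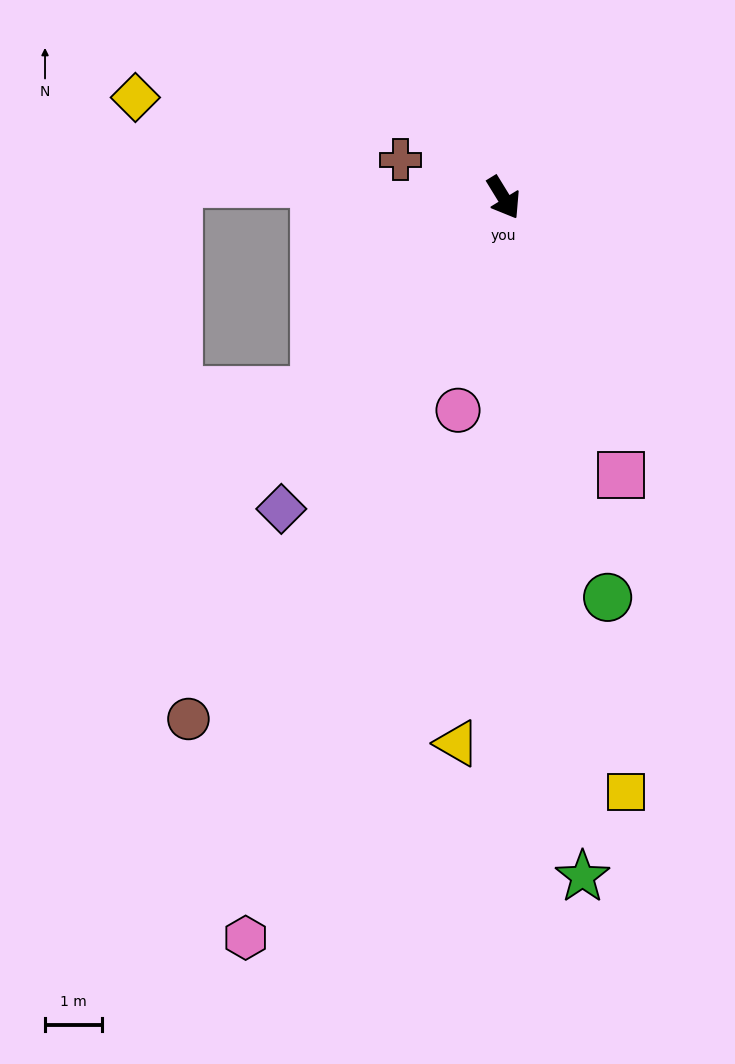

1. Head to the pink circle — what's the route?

turn right 44°, forward 3.8 m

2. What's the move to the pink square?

turn right 9°, forward 5.3 m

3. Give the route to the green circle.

turn right 17°, forward 7.3 m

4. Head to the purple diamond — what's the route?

turn right 67°, forward 6.8 m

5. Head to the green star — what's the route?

turn right 25°, forward 12.1 m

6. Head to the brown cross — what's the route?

turn right 142°, forward 1.9 m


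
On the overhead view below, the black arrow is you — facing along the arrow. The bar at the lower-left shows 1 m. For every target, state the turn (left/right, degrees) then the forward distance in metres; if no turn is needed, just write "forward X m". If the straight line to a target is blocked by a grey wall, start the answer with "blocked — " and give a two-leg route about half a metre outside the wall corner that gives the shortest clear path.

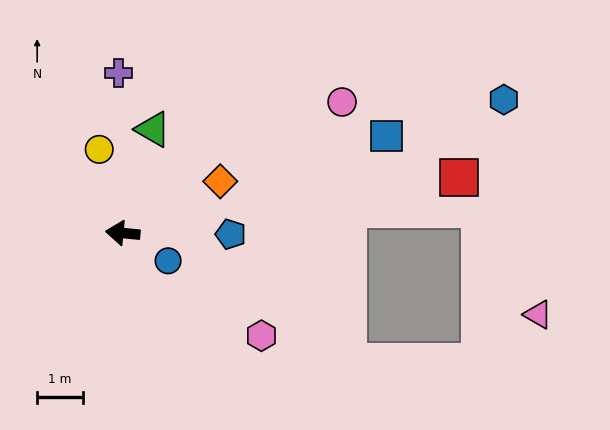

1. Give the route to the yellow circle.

turn right 69°, forward 1.9 m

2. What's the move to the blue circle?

turn left 154°, forward 1.2 m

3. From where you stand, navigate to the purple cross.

turn right 83°, forward 3.5 m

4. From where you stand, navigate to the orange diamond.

turn right 146°, forward 2.4 m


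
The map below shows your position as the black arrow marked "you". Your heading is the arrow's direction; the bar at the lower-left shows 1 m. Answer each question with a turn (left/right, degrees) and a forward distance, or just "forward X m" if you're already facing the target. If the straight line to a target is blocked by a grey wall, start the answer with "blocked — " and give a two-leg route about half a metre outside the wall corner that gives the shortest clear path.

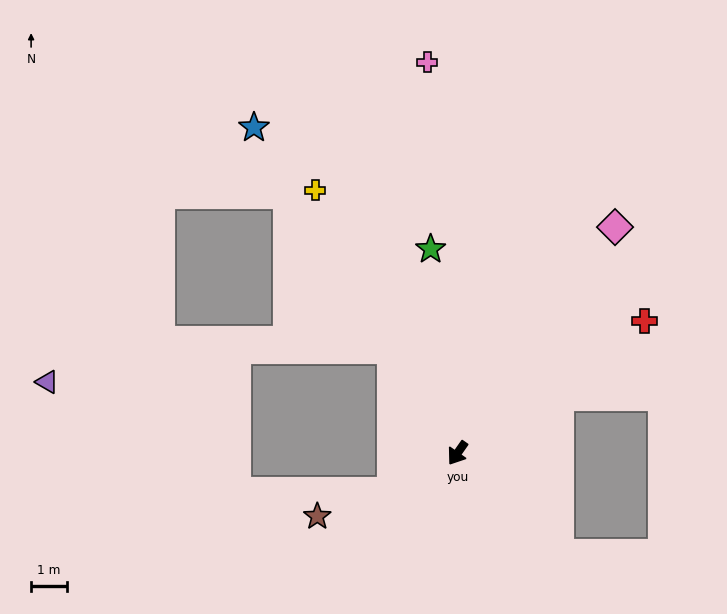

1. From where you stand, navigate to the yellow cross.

turn right 117°, forward 8.4 m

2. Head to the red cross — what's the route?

turn left 160°, forward 6.4 m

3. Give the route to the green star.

turn right 138°, forward 5.8 m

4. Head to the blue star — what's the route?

turn right 113°, forward 10.8 m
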